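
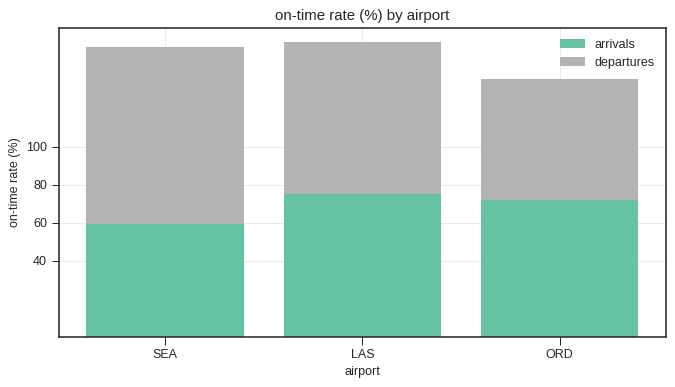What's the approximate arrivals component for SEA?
arrivals top ≈ 60, bottom ≈ 0; segment ≈ 60.

≈ 60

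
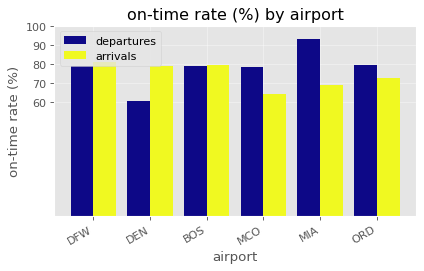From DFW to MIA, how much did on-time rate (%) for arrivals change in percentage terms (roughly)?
DFW ≈ 80, MIA ≈ 70; (70 − 80) / 80 ≈ -12.5%.

≈ -12.5%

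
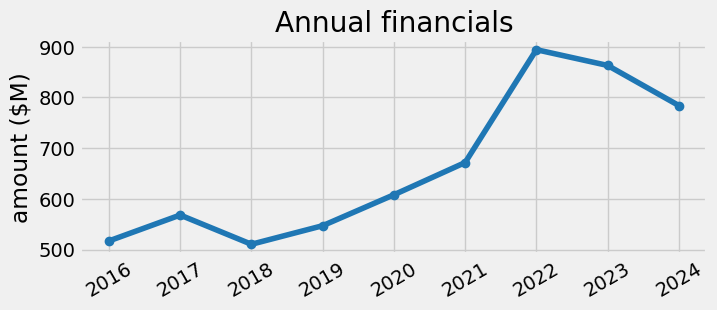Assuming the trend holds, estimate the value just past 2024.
≈ 750

Last three: 900, 850, 800 → slope ≈ -50/step → next ≈ 750.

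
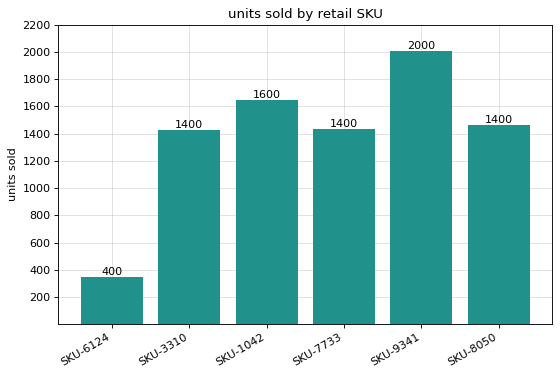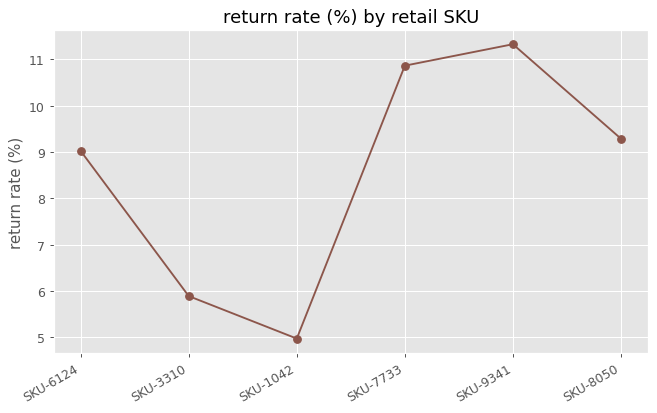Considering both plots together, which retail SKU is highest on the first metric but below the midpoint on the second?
Chart 2 median return rate (%) ≈ 10; below-median retail SKUs: SKU-6124, SKU-3310, SKU-1042. Among those, SKU-1042 has the highest units sold (≈ 1600).

SKU-1042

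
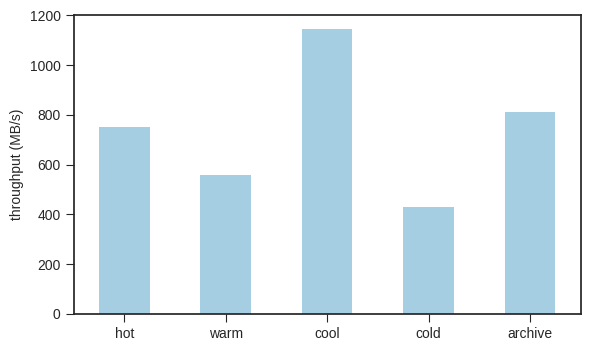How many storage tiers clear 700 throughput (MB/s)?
3

Above 700: hot, cool, archive.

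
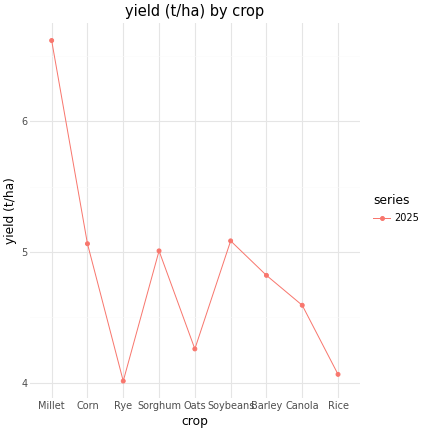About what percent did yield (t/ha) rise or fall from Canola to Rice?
≈ -11.1%

Canola ≈ 4.5, Rice ≈ 4.0; (4.0 − 4.5) / 4.5 ≈ -11.1%.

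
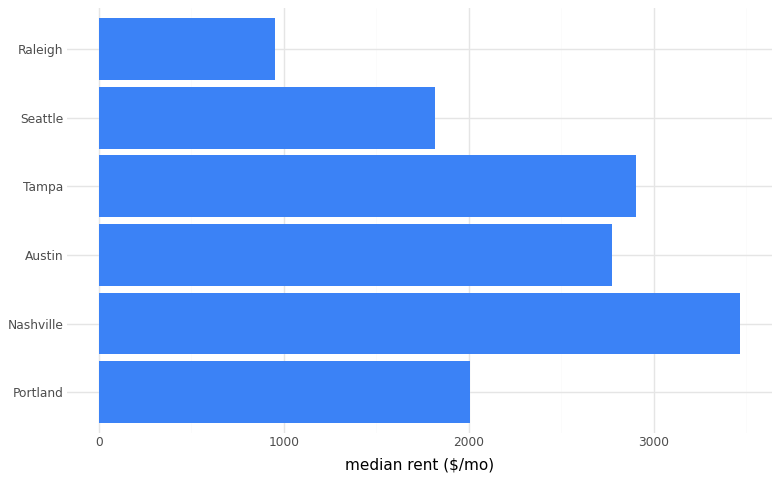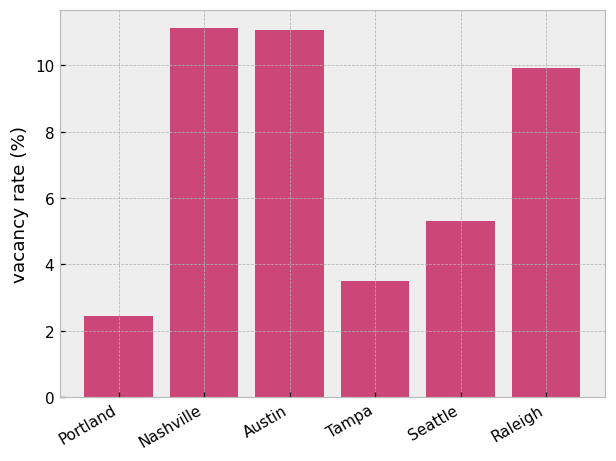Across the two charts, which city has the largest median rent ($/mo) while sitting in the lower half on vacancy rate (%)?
Tampa

Chart 2 median vacancy rate (%) ≈ 8; below-median cities: Portland, Tampa, Seattle. Among those, Tampa has the highest median rent ($/mo) (≈ 3000).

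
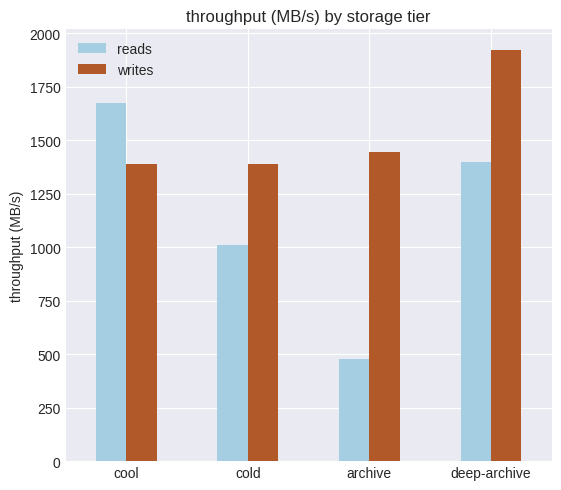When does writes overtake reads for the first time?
cold

cool: writes ≈ 1400 vs reads ≈ 1600 (not yet); cold: writes ≈ 1400 vs reads ≈ 1000 (first crossover).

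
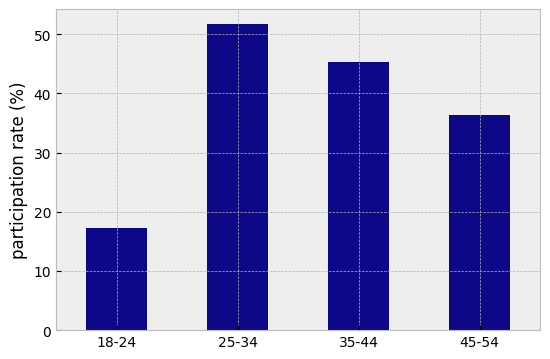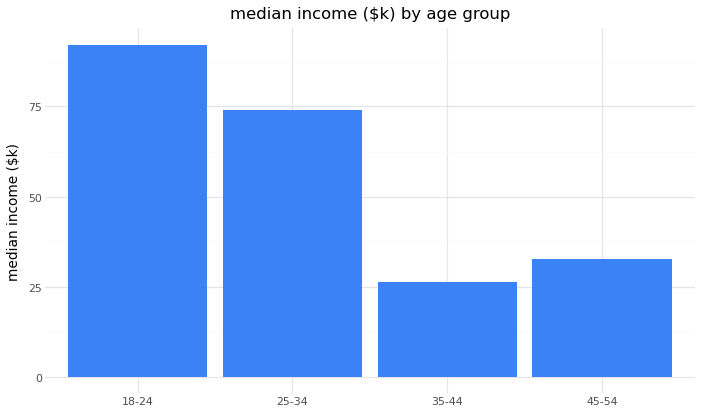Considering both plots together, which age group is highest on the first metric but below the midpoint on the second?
35-44

Chart 2 median median income ($k) ≈ 50; below-median age groups: 35-44, 45-54. Among those, 35-44 has the highest participation rate (%) (≈ 45).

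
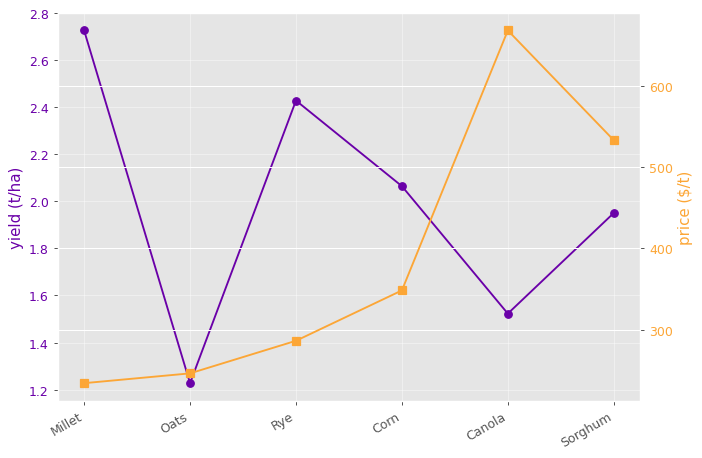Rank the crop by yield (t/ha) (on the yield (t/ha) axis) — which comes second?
Rye

Top 3 (on the yield (t/ha) axis): Millet ≈ 2.8, Rye ≈ 2.4, Corn ≈ 2.0.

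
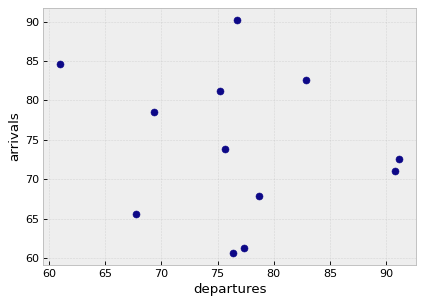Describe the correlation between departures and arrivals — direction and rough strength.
Points are roughly uncorrelated; weak (|r| ≈ 0.2).

no clear correlation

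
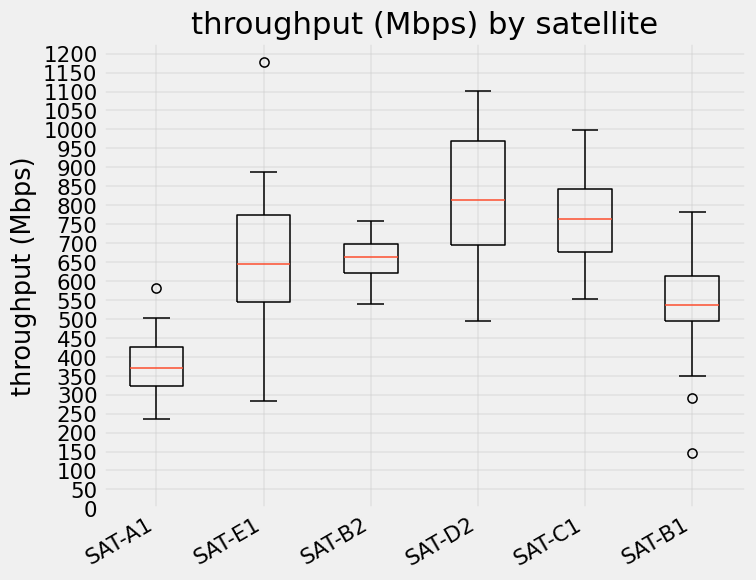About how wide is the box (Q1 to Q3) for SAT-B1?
≈ 100

Q3 ≈ 600, Q1 ≈ 500; IQR ≈ 100.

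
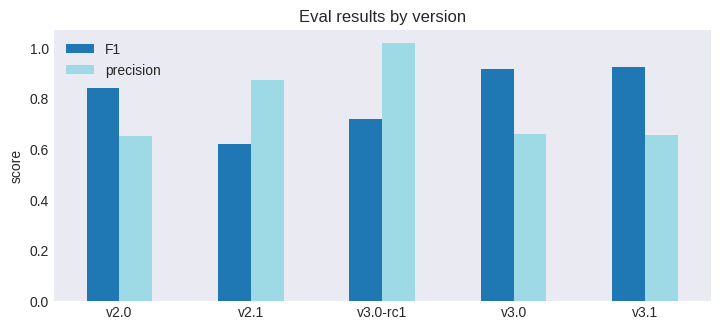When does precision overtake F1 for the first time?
v2.0: precision ≈ 0.7 vs F1 ≈ 0.8 (not yet); v2.1: precision ≈ 0.9 vs F1 ≈ 0.6 (first crossover).

v2.1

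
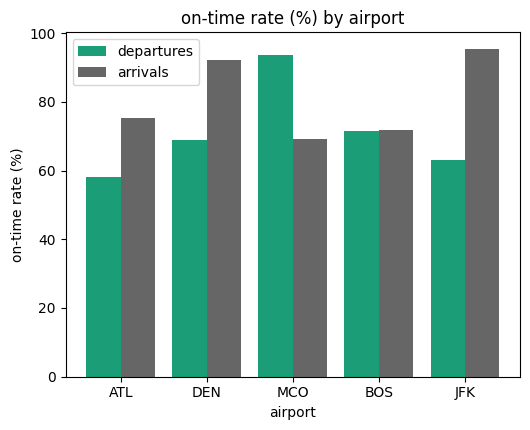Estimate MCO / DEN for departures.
≈ 1.29×

MCO ≈ 90, DEN ≈ 70; 90/70 ≈ 1.29.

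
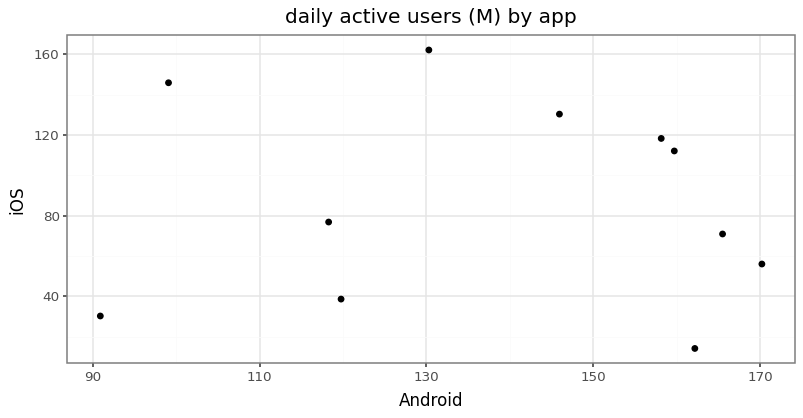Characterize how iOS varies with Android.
Points are roughly uncorrelated; weak (|r| ≈ 0.1).

no clear correlation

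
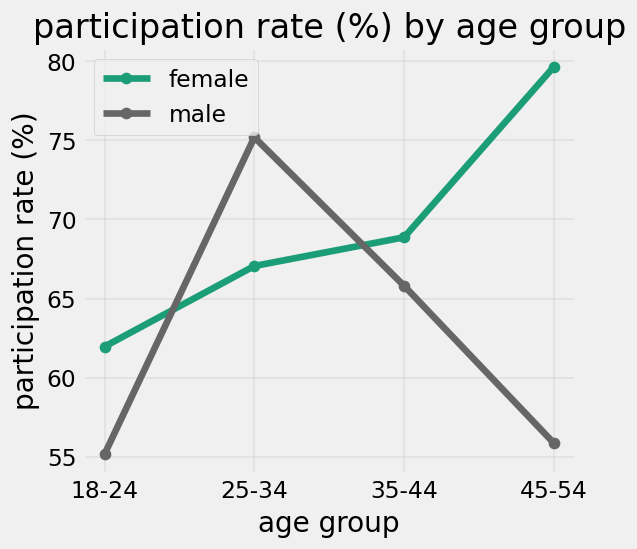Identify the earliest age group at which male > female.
25-34

18-24: male ≈ 55 vs female ≈ 60 (not yet); 25-34: male ≈ 75 vs female ≈ 65 (first crossover).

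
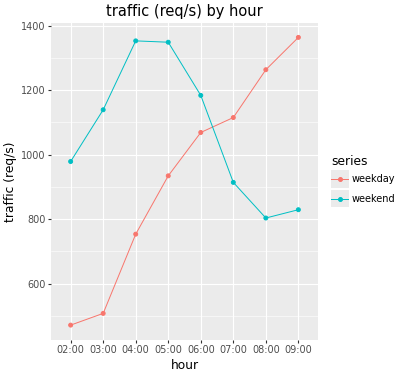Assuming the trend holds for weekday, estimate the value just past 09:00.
≈ 1550

Last three: 1100, 1300, 1400 → slope ≈ 150/step → next ≈ 1550.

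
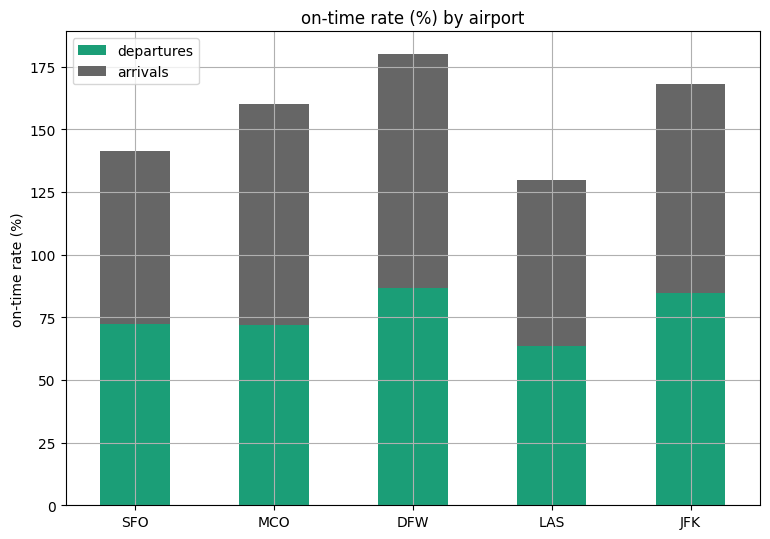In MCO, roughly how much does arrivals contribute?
≈ 80

arrivals top ≈ 160, bottom ≈ 80; segment ≈ 80.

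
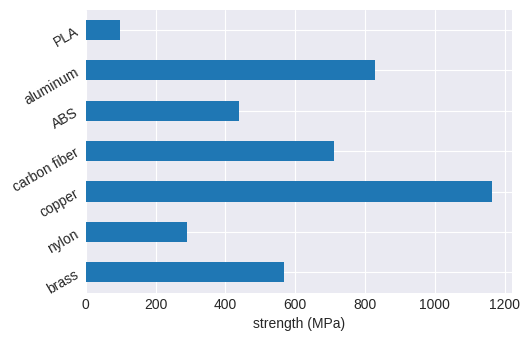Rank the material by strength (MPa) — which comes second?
Top 3: copper ≈ 1200, aluminum ≈ 800, carbon fiber ≈ 700.

aluminum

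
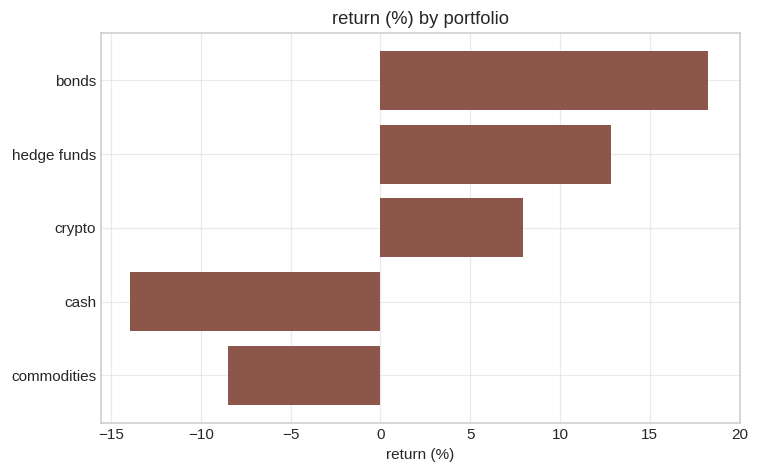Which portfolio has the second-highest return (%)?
Top 3: bonds ≈ 20, hedge funds ≈ 15, crypto ≈ 10.

hedge funds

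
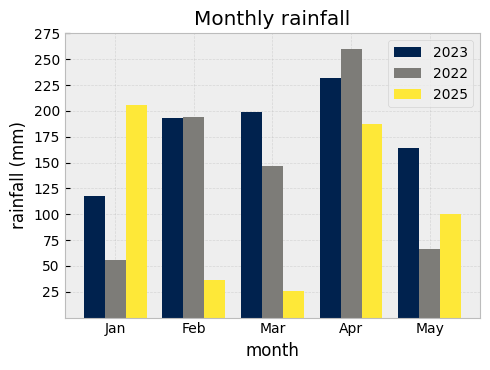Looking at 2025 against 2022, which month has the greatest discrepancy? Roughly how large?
Feb: 2025 ≈ 25, 2022 ≈ 200 → gap ≈ 175. Next-largest (Jan) is only ≈ 150.

Feb, ≈ 175 mm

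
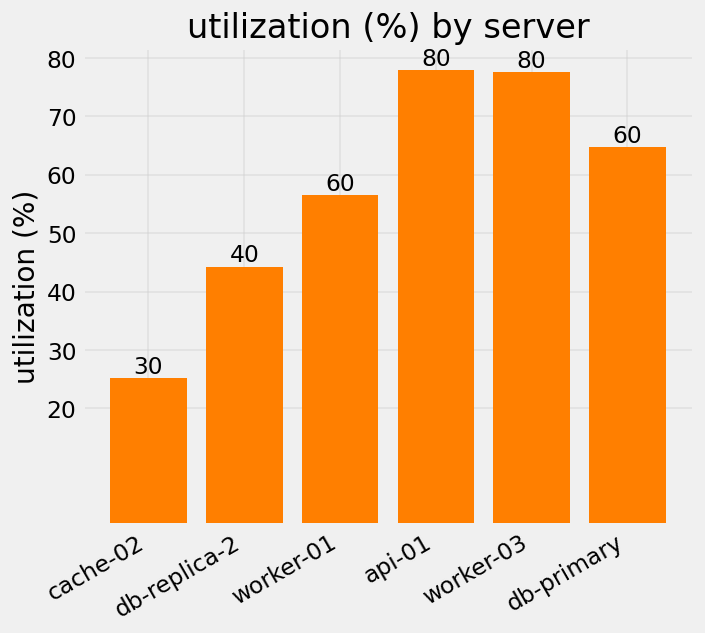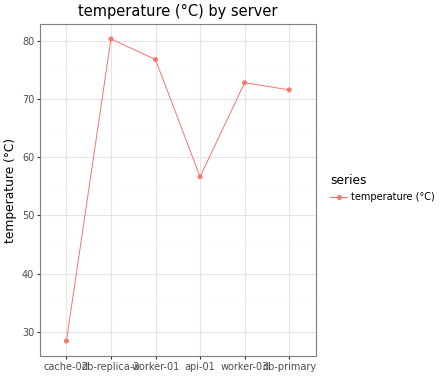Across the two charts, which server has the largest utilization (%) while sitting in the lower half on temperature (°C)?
api-01

Chart 2 median temperature (°C) ≈ 70; below-median servers: cache-02, api-01, db-primary. Among those, api-01 has the highest utilization (%) (≈ 80).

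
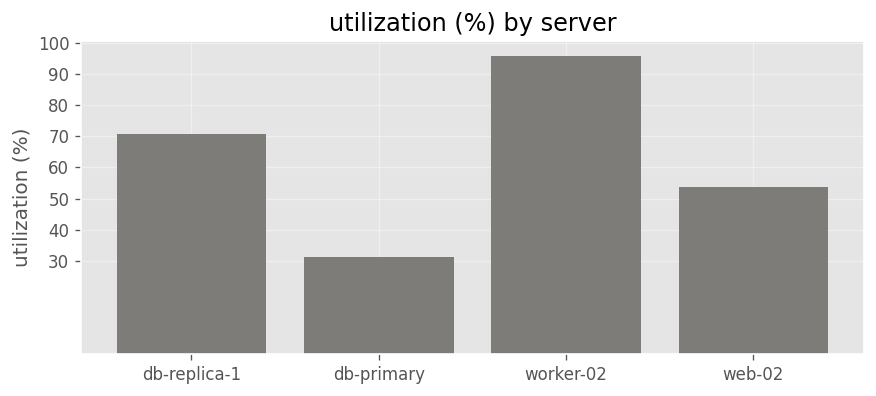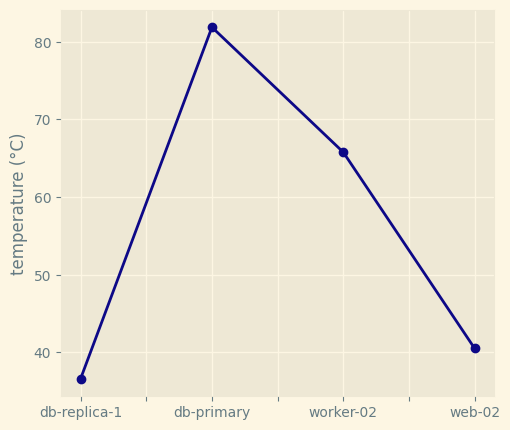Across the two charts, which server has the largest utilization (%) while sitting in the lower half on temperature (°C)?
db-replica-1

Chart 2 median temperature (°C) ≈ 50; below-median servers: db-replica-1, web-02. Among those, db-replica-1 has the highest utilization (%) (≈ 70).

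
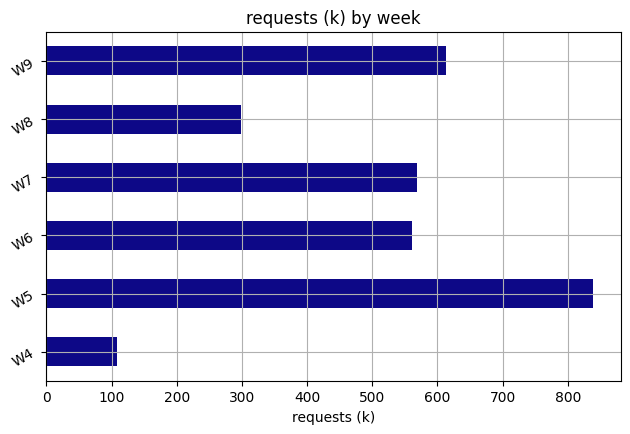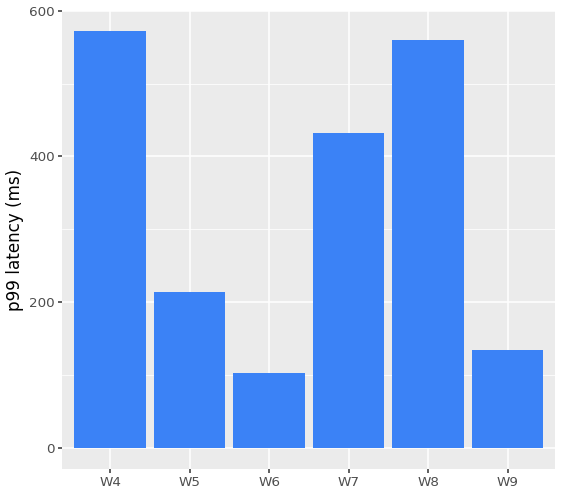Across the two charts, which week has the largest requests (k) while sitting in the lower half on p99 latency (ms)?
Chart 2 median p99 latency (ms) ≈ 300; below-median weeks: W5, W6, W9. Among those, W5 has the highest requests (k) (≈ 800).

W5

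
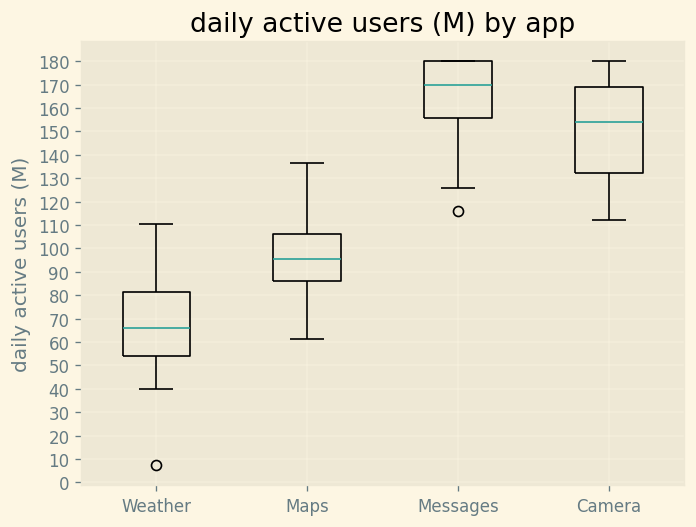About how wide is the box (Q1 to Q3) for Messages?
≈ 20

Q3 ≈ 180, Q1 ≈ 160; IQR ≈ 20.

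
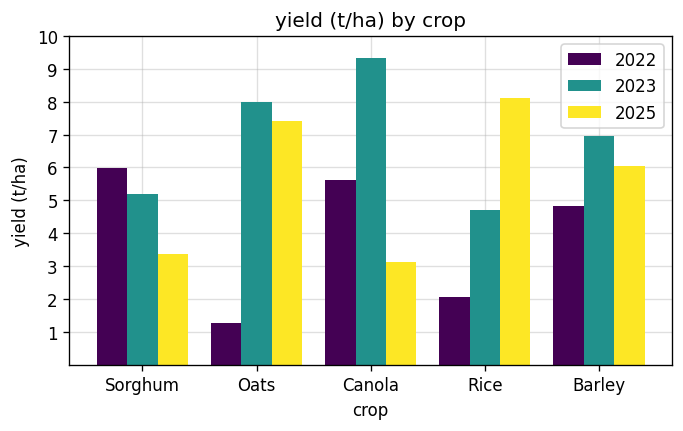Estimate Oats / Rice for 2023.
Oats ≈ 8, Rice ≈ 5; 8/5 ≈ 1.6.

≈ 1.6×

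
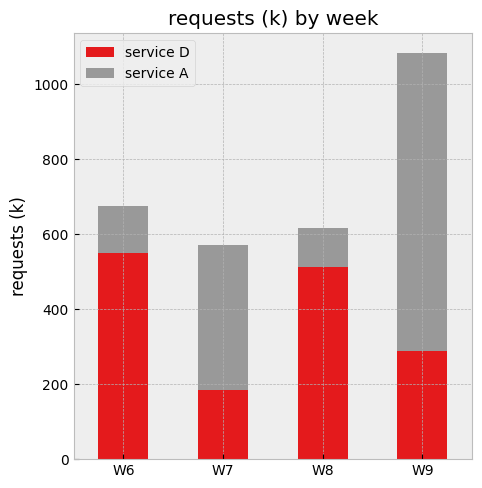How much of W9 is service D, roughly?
service D top ≈ 300, bottom ≈ 0; segment ≈ 300.

≈ 300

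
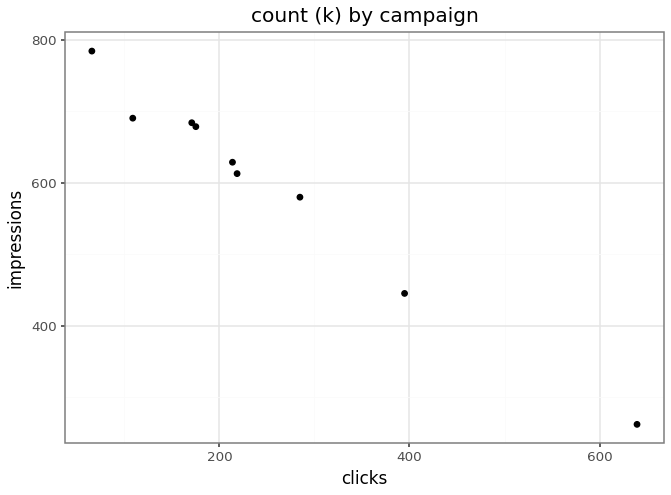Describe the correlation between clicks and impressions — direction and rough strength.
Points are negatively correlated; strong (|r| ≈ 1.0).

negative, strong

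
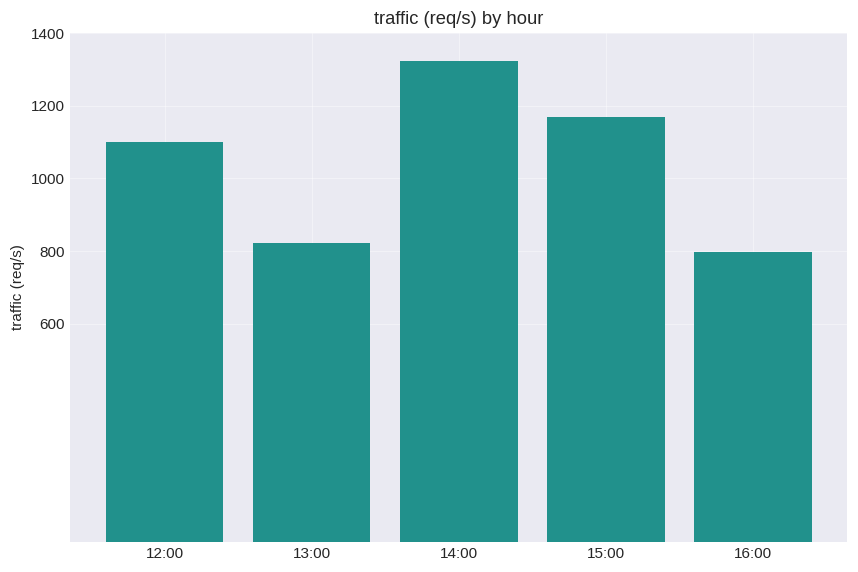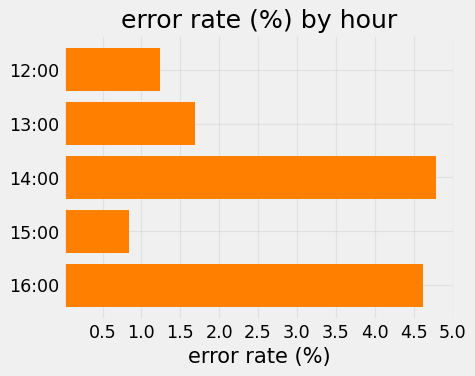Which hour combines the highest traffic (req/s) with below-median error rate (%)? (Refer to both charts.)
Chart 2 median error rate (%) ≈ 1.5; below-median hours: 12:00, 15:00. Among those, 15:00 has the highest traffic (req/s) (≈ 1200).

15:00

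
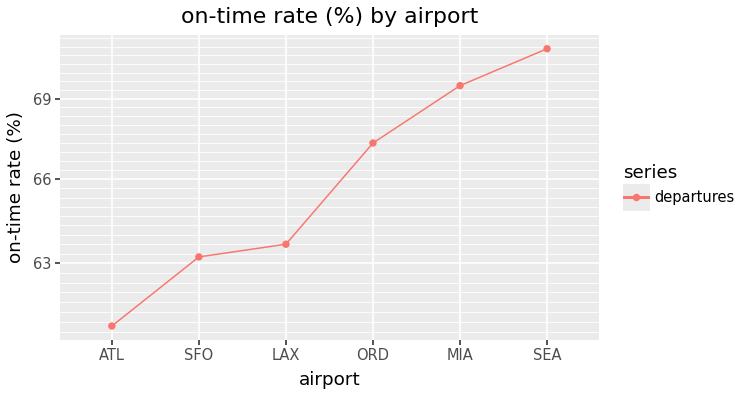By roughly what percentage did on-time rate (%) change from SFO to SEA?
≈ +12.7%

SFO ≈ 63, SEA ≈ 71; (71 − 63) / 63 ≈ +12.7%.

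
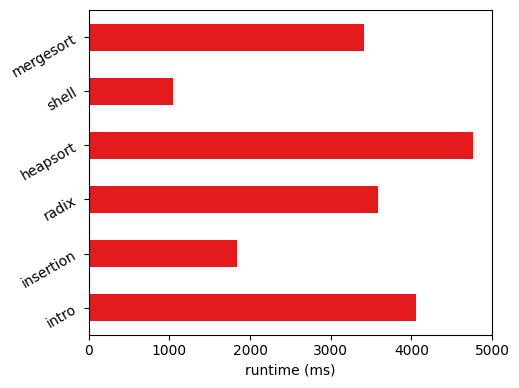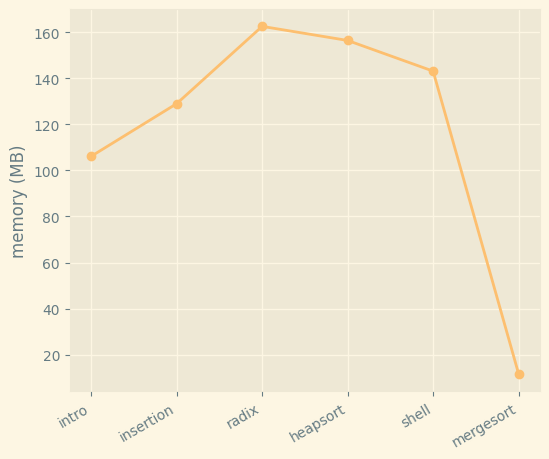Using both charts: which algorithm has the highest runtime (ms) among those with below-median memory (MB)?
Chart 2 median memory (MB) ≈ 140; below-median algorithms: intro, insertion, mergesort. Among those, intro has the highest runtime (ms) (≈ 4000).

intro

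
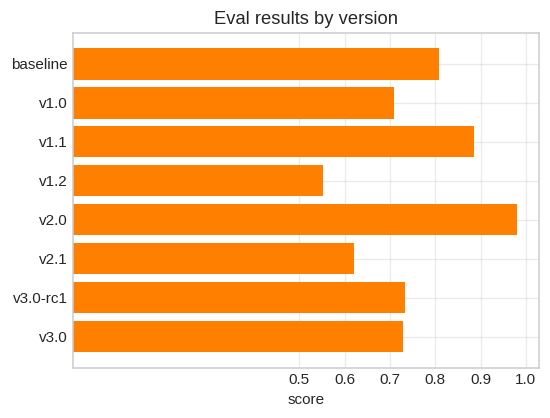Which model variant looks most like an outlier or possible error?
v2.0 ≈ 1.0; the rest sit between ≈ 0.6 and ≈ 0.9.

v2.0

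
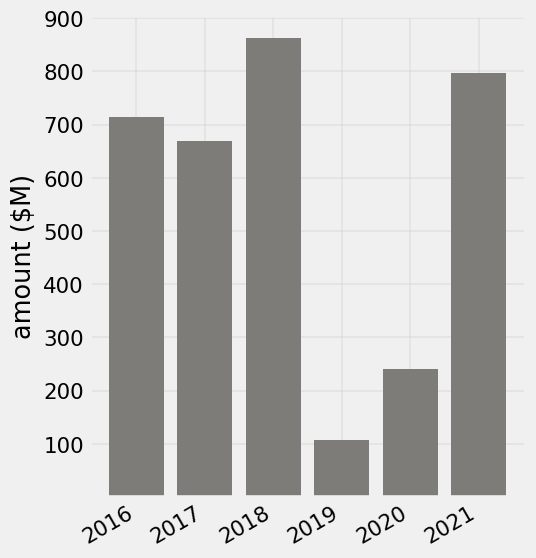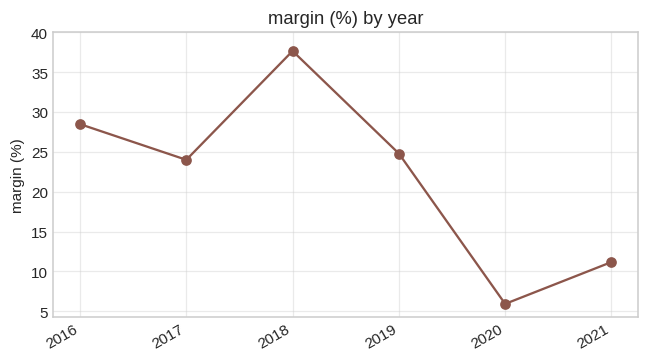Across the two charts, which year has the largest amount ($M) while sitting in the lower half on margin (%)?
Chart 2 median margin (%) ≈ 25; below-median years: 2017, 2020, 2021. Among those, 2021 has the highest amount ($M) (≈ 800).

2021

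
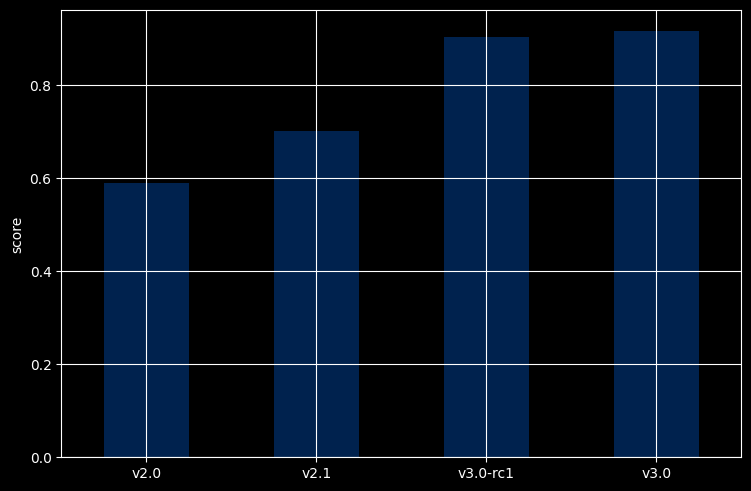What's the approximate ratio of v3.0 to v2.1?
v3.0 ≈ 0.9, v2.1 ≈ 0.7; 0.9/0.7 ≈ 1.29.

≈ 1.29×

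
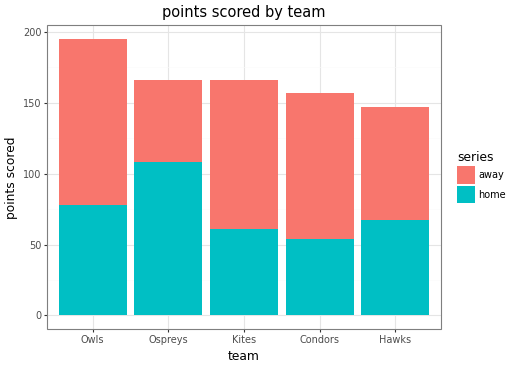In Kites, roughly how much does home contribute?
≈ 60

home top ≈ 60, bottom ≈ 0; segment ≈ 60.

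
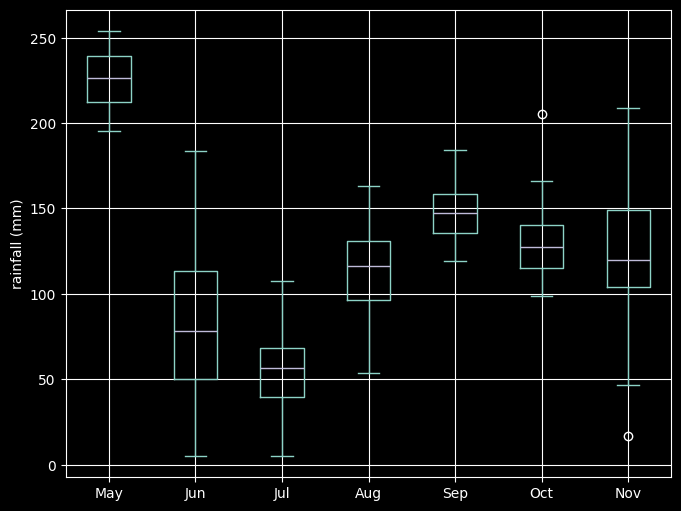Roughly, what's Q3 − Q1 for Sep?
Q3 ≈ 160, Q1 ≈ 140; IQR ≈ 20.

≈ 20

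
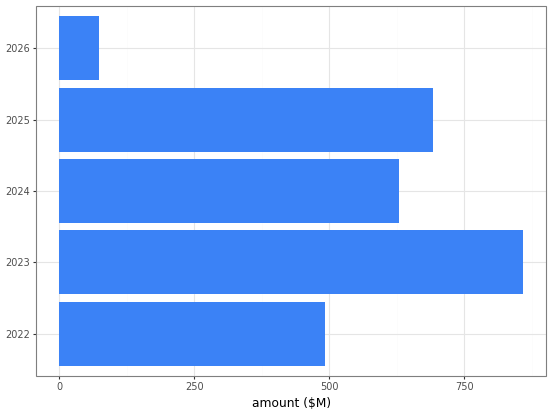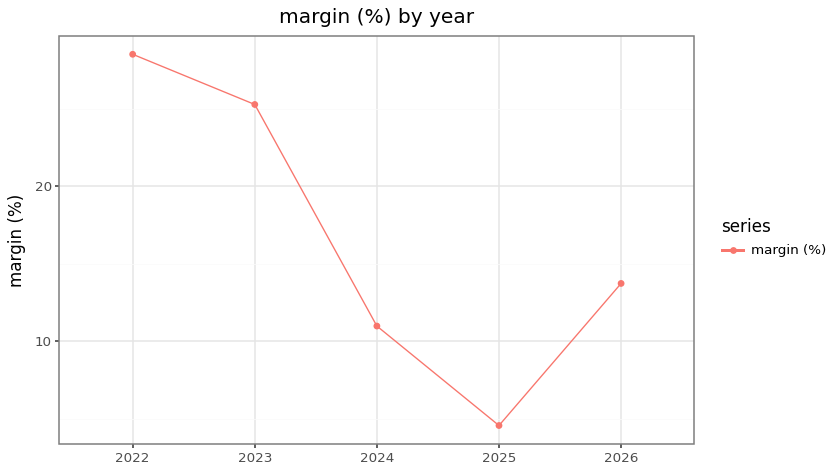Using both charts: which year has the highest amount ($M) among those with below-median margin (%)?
2025

Chart 2 median margin (%) ≈ 15; below-median years: 2024, 2025. Among those, 2025 has the highest amount ($M) (≈ 700).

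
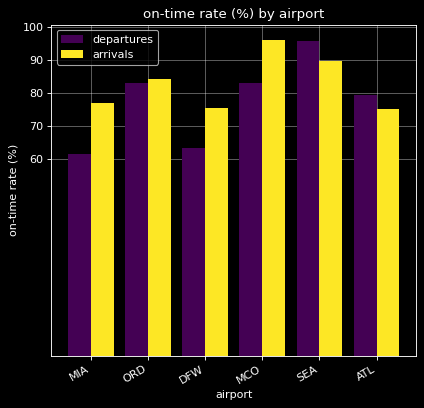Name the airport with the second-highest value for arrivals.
Top 3 for arrivals: MCO ≈ 100, SEA ≈ 90, ORD ≈ 80.

SEA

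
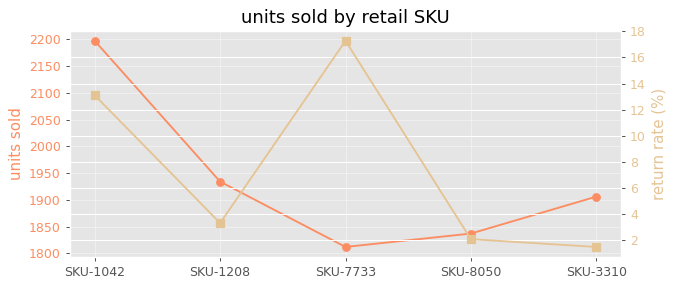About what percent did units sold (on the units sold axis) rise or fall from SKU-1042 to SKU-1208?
≈ -11.4%

SKU-1042 ≈ 2200, SKU-1208 ≈ 1950; (1950 − 2200) / 2200 ≈ -11.4%.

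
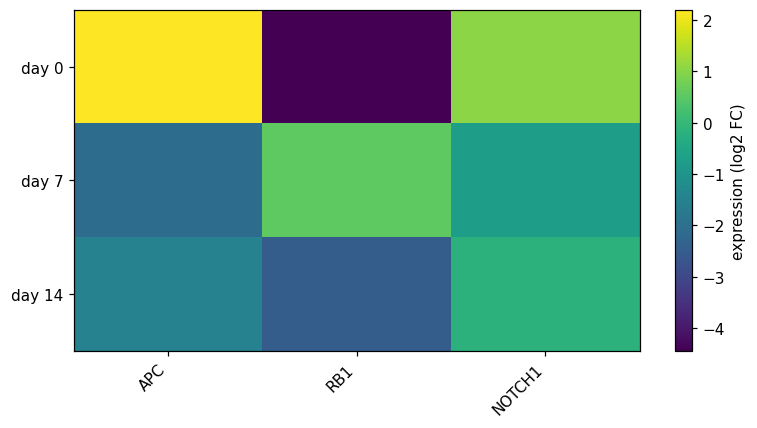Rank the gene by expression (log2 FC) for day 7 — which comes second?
Top 3 for day 7: RB1 ≈ 1, NOTCH1 ≈ -1, APC ≈ -2.

NOTCH1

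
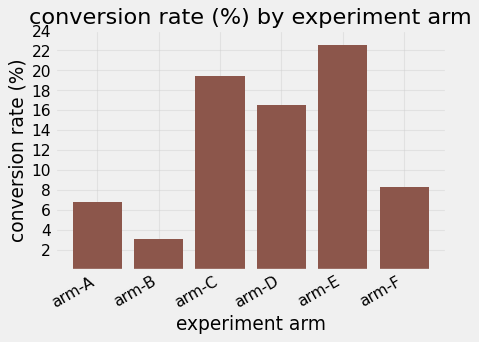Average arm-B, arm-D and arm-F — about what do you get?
(4 + 16 + 8) / 3 ≈ 9.

≈ 9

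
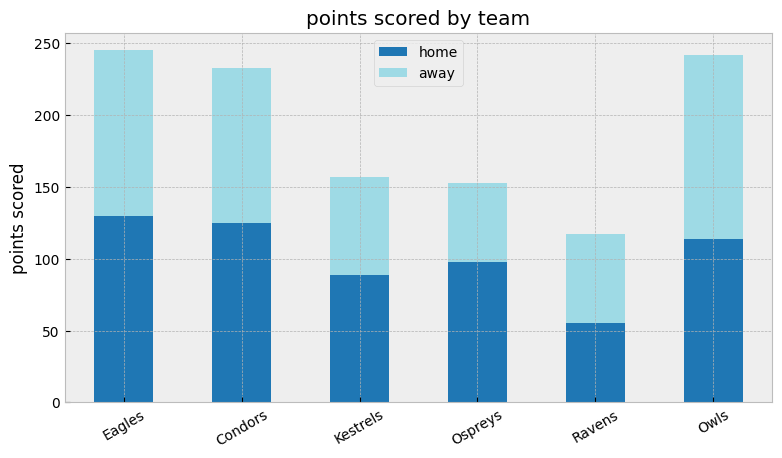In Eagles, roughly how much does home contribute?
home top ≈ 125, bottom ≈ 0; segment ≈ 125.

≈ 125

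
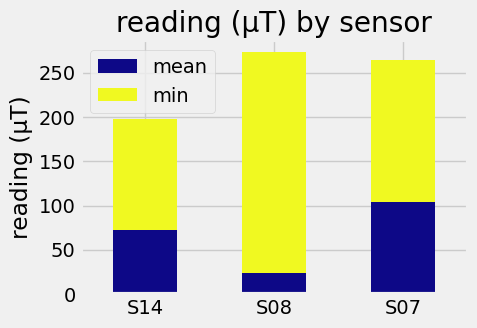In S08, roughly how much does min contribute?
≈ 250

min top ≈ 275, bottom ≈ 25; segment ≈ 250.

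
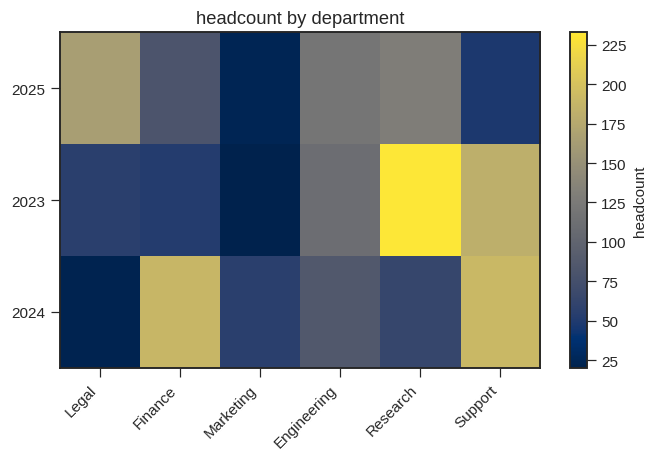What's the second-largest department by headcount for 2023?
Top 3 for 2023: Research ≈ 240, Support ≈ 180, Engineering ≈ 120.

Support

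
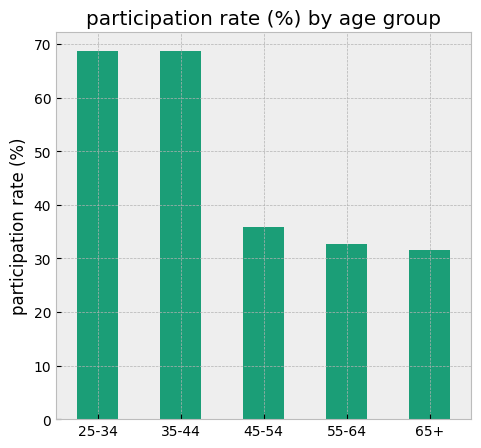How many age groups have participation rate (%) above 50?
Above 50: 25-34, 35-44.

2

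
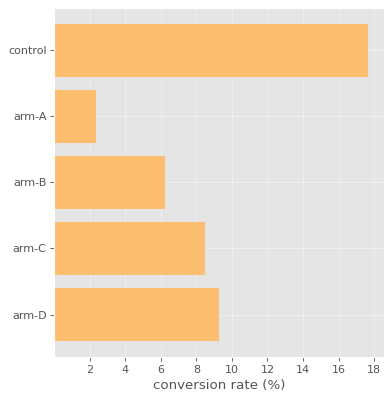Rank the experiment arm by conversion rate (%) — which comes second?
Top 3: control ≈ 18, arm-D ≈ 10, arm-C ≈ 8.

arm-D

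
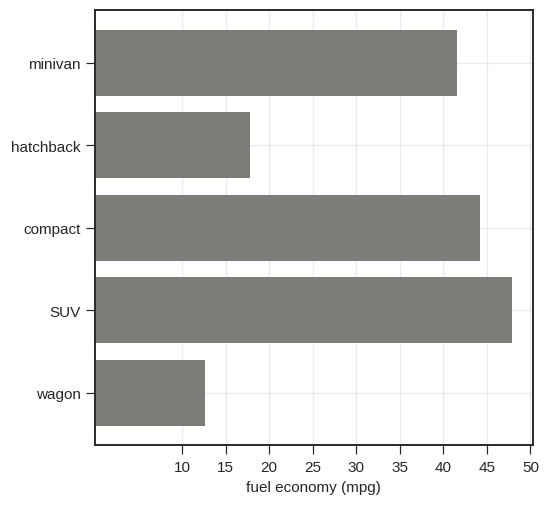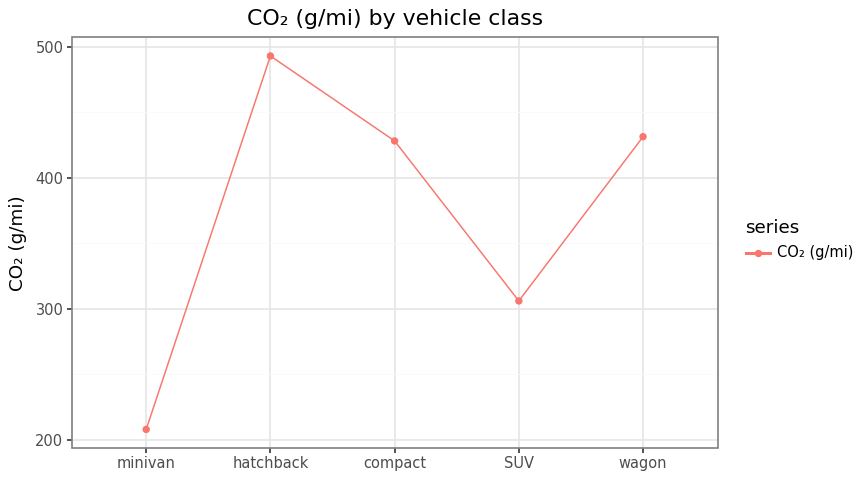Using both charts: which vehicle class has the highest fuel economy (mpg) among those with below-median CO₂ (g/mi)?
Chart 2 median CO₂ (g/mi) ≈ 450; below-median vehicle classes: minivan, SUV. Among those, SUV has the highest fuel economy (mpg) (≈ 50).

SUV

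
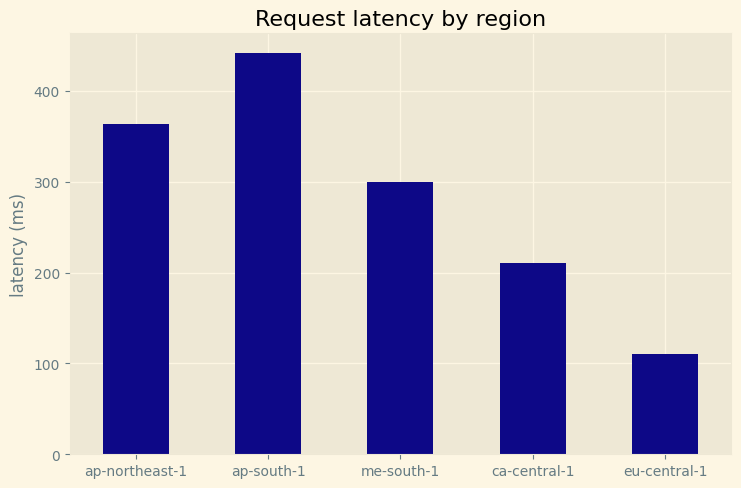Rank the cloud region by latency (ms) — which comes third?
Top 4: ap-south-1 ≈ 450, ap-northeast-1 ≈ 350, me-south-1 ≈ 300, ca-central-1 ≈ 200.

me-south-1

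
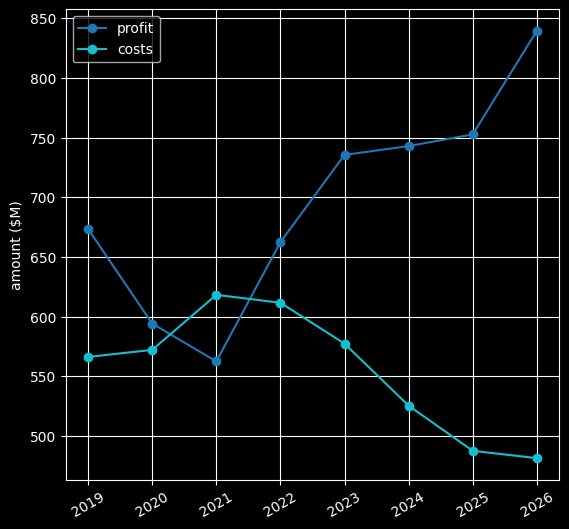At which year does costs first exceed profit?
2020: costs ≈ 550 vs profit ≈ 600 (not yet); 2021: costs ≈ 600 vs profit ≈ 550 (first crossover).

2021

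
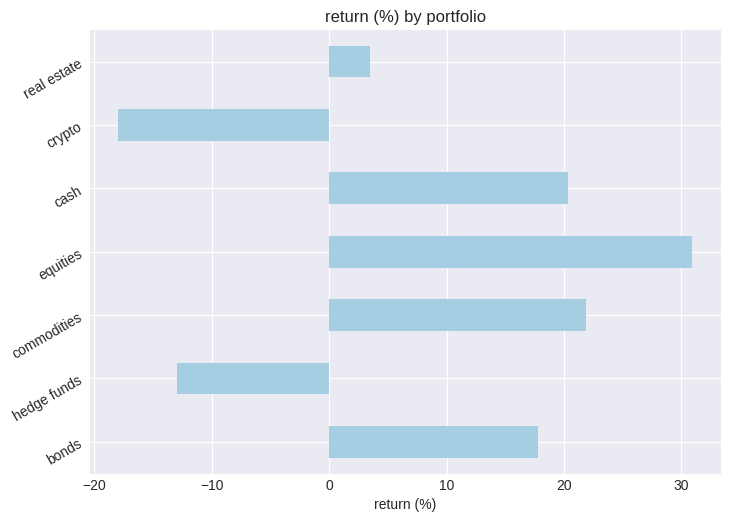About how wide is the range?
Max equities ≈ 30, min crypto ≈ -20; range ≈ 50.

≈ 50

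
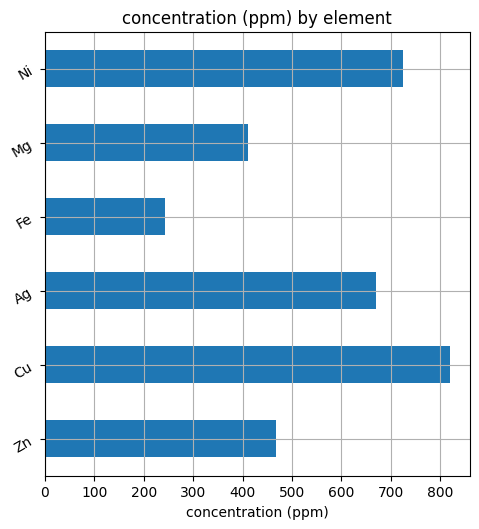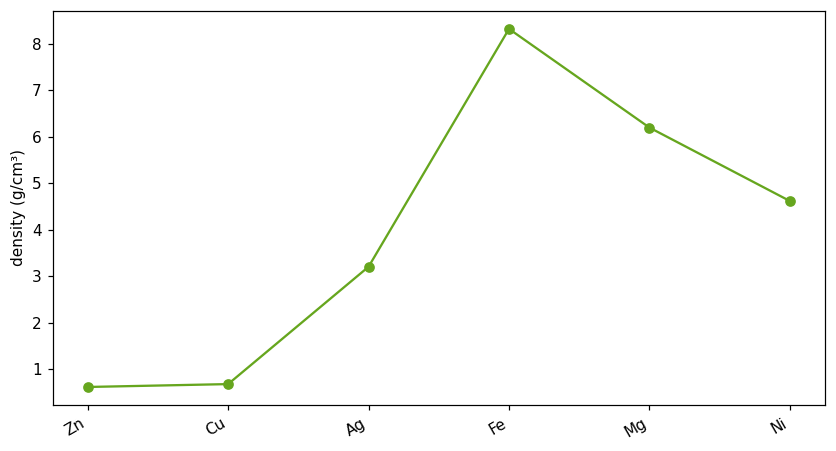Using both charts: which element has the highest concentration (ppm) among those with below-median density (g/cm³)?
Cu

Chart 2 median density (g/cm³) ≈ 4; below-median elements: Zn, Cu, Ag. Among those, Cu has the highest concentration (ppm) (≈ 800).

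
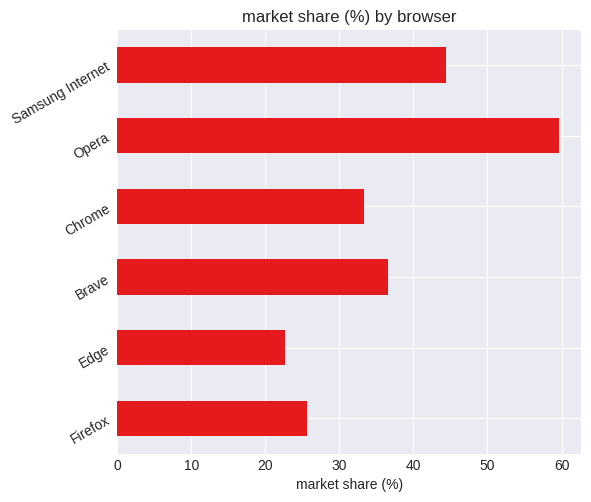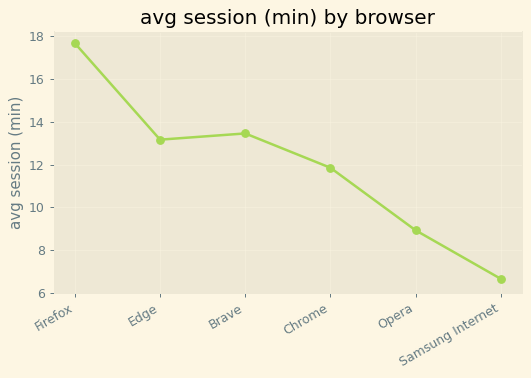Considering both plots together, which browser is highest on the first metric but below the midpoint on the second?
Chart 2 median avg session (min) ≈ 12; below-median browsers: Chrome, Opera, Samsung Internet. Among those, Opera has the highest market share (%) (≈ 60).

Opera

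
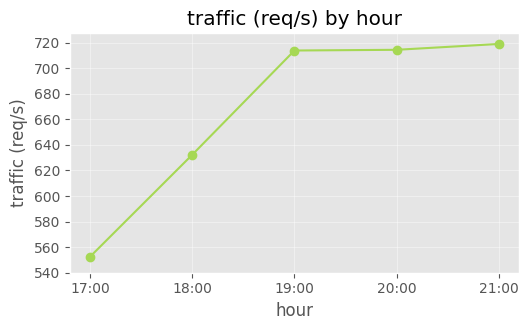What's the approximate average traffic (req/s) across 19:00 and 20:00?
≈ 720

(720 + 720) / 2 ≈ 720.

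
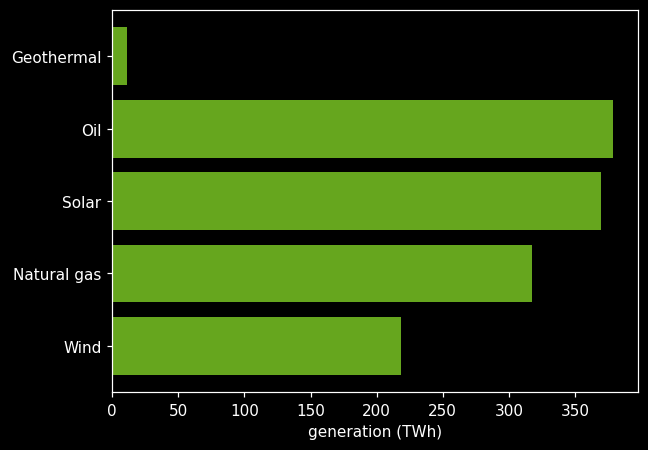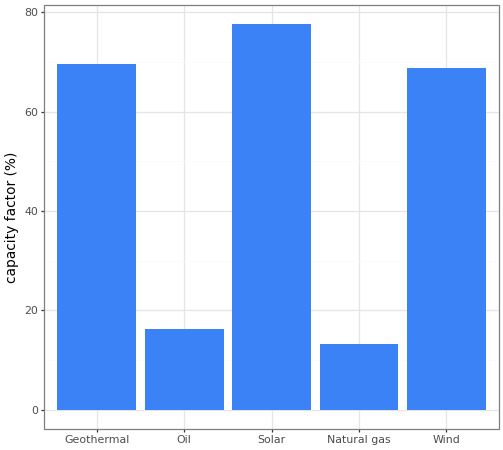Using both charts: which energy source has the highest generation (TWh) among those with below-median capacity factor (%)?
Oil

Chart 2 median capacity factor (%) ≈ 70; below-median energy sources: Oil, Natural gas. Among those, Oil has the highest generation (TWh) (≈ 400).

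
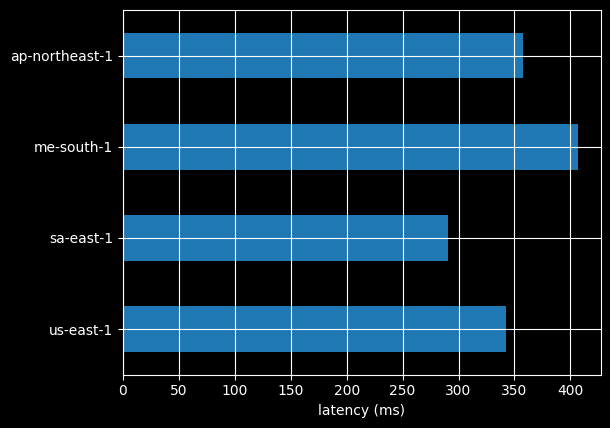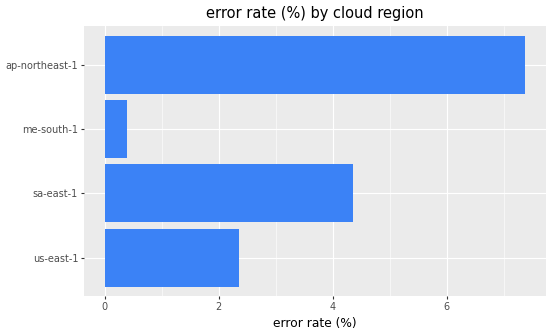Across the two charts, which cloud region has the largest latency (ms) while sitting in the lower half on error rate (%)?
Chart 2 median error rate (%) ≈ 3; below-median cloud regions: us-east-1, me-south-1. Among those, me-south-1 has the highest latency (ms) (≈ 400).

me-south-1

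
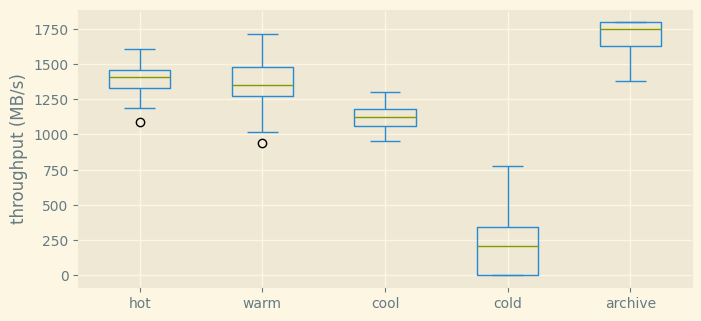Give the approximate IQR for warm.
≈ 200

Q3 ≈ 1400, Q1 ≈ 1200; IQR ≈ 200.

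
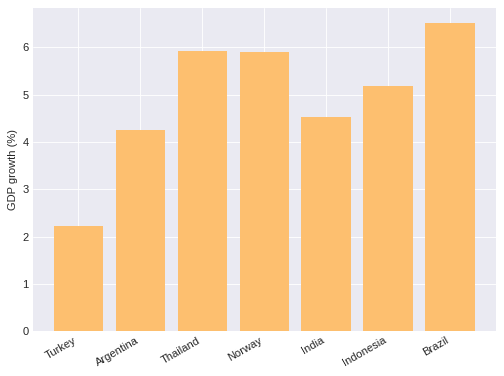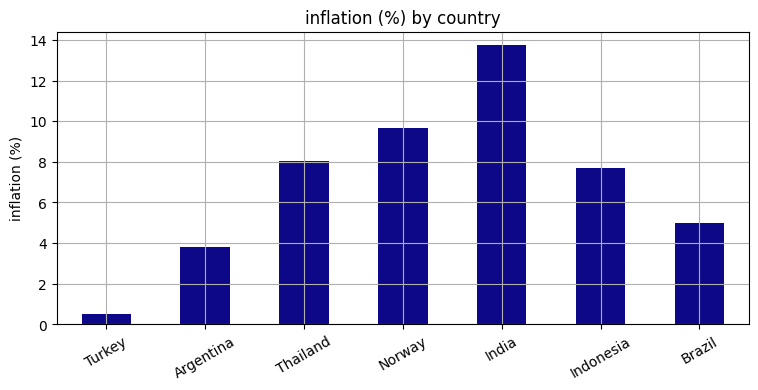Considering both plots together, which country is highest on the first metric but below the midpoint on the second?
Brazil

Chart 2 median inflation (%) ≈ 8; below-median countries: Turkey, Argentina, Brazil. Among those, Brazil has the highest GDP growth (%) (≈ 7).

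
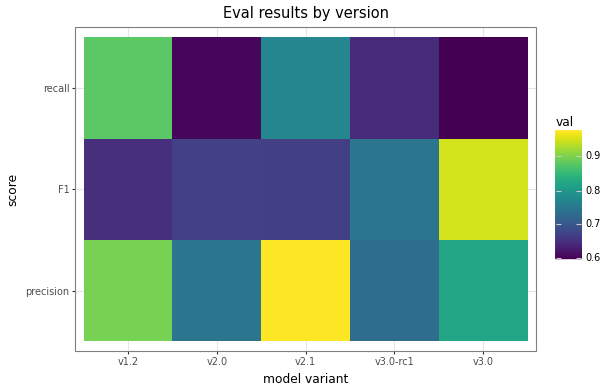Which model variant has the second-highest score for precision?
v1.2

Top 3 for precision: v2.1 ≈ 1.00, v1.2 ≈ 0.90, v3.0 ≈ 0.80.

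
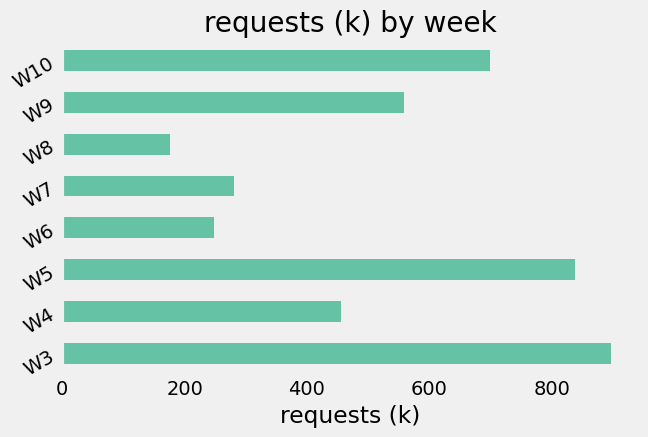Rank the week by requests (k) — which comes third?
Top 4: W3 ≈ 900, W5 ≈ 800, W10 ≈ 700, W9 ≈ 600.

W10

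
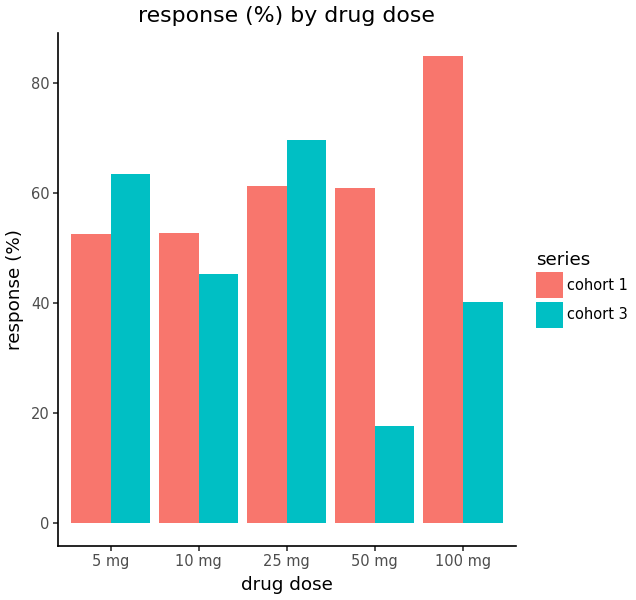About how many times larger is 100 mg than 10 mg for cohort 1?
100 mg ≈ 80, 10 mg ≈ 50; 80/50 ≈ 1.6.

≈ 1.6×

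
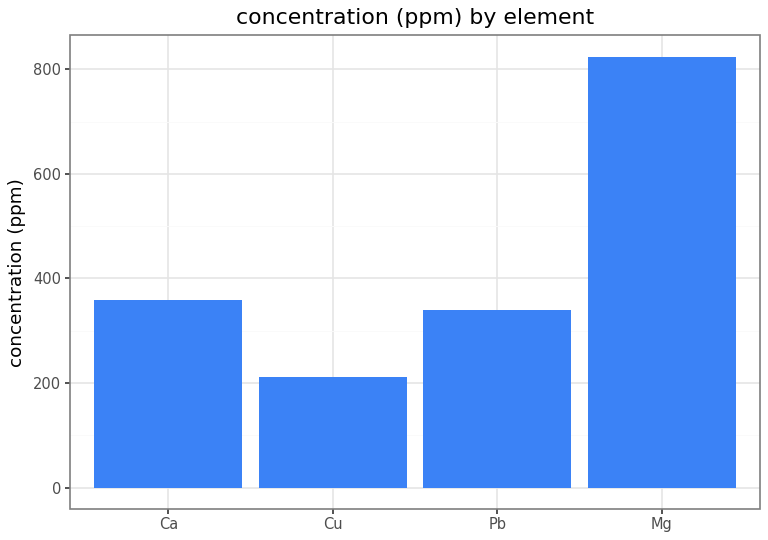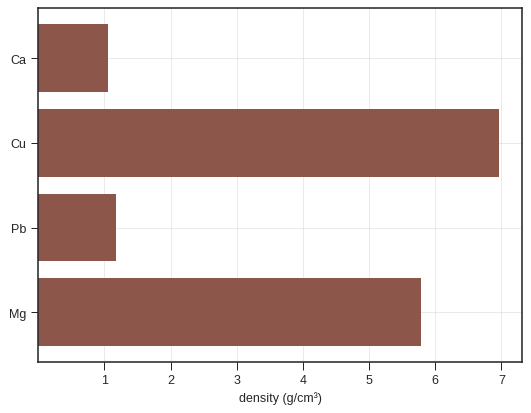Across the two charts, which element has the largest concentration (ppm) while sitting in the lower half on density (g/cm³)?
Ca

Chart 2 median density (g/cm³) ≈ 3; below-median elements: Ca, Pb. Among those, Ca has the highest concentration (ppm) (≈ 400).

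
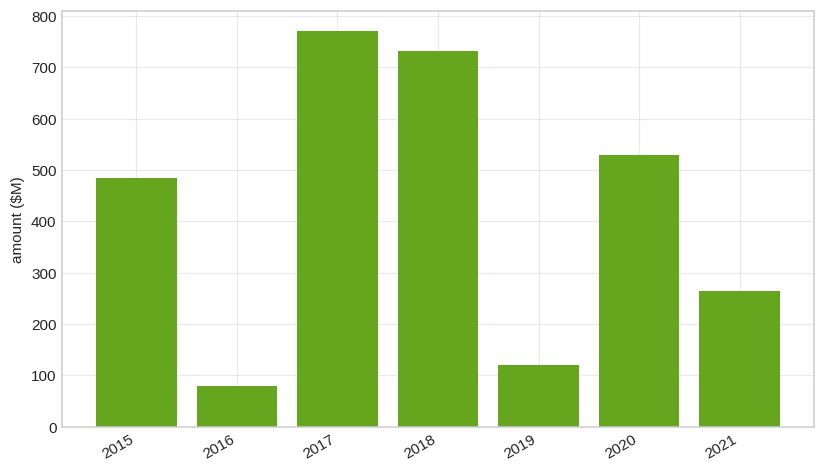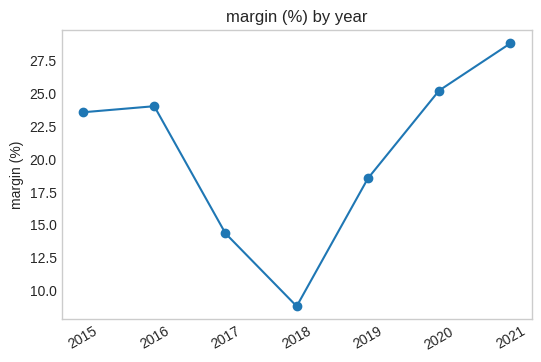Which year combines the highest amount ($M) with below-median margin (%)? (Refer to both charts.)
Chart 2 median margin (%) ≈ 25; below-median years: 2017, 2018, 2019. Among those, 2017 has the highest amount ($M) (≈ 800).

2017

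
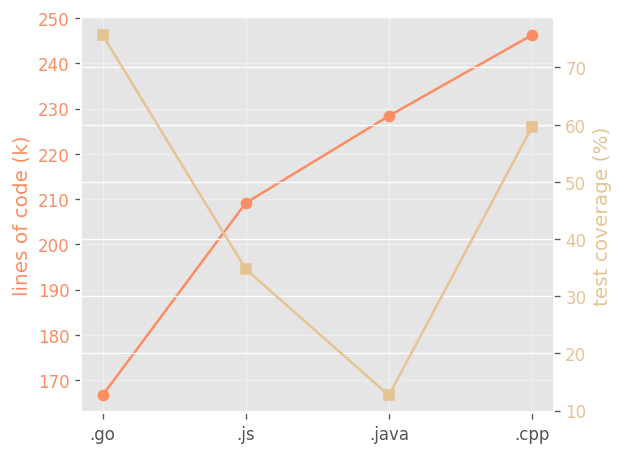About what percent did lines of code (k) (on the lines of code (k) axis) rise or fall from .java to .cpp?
≈ +8.7%

.java ≈ 230, .cpp ≈ 250; (250 − 230) / 230 ≈ +8.7%.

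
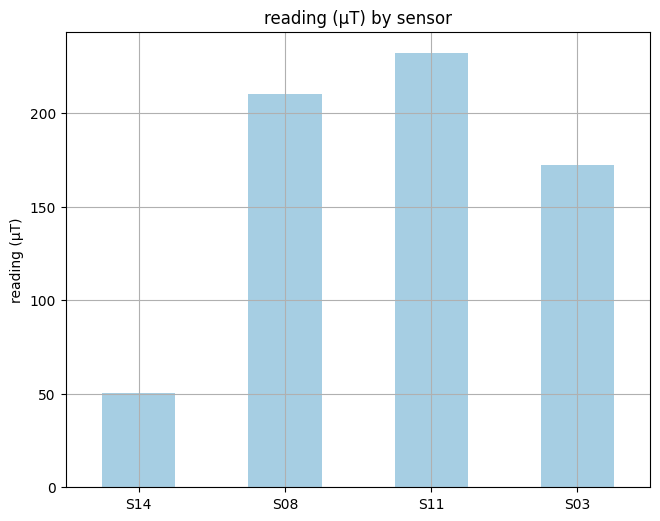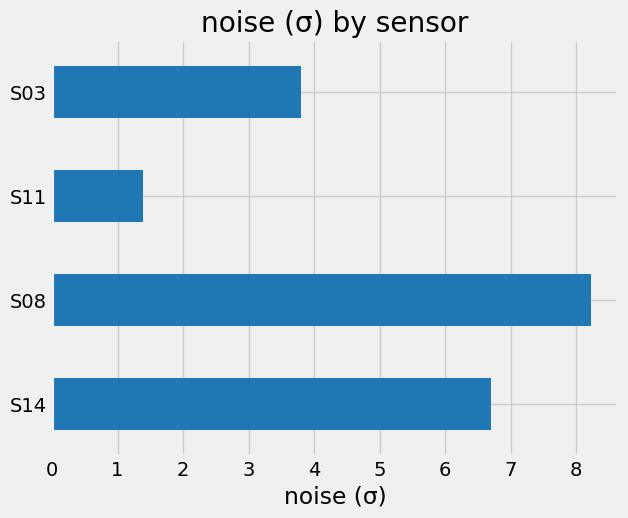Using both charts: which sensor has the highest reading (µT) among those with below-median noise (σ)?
S11

Chart 2 median noise (σ) ≈ 5; below-median sensors: S11, S03. Among those, S11 has the highest reading (µT) (≈ 225).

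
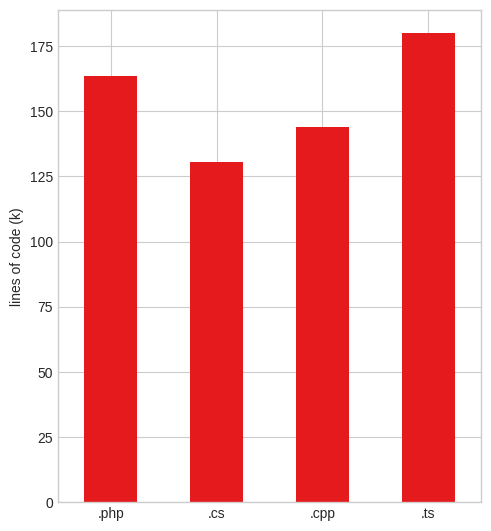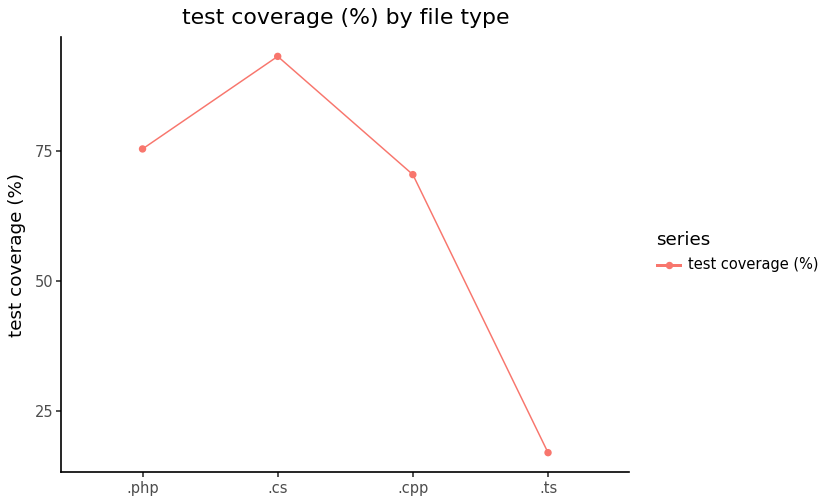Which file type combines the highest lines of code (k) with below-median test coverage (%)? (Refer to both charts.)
.ts

Chart 2 median test coverage (%) ≈ 70; below-median file types: .cpp, .ts. Among those, .ts has the highest lines of code (k) (≈ 180).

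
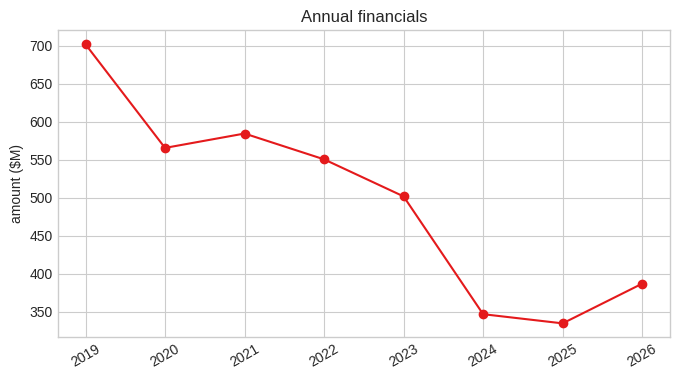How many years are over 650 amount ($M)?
Above 650: 2019.

1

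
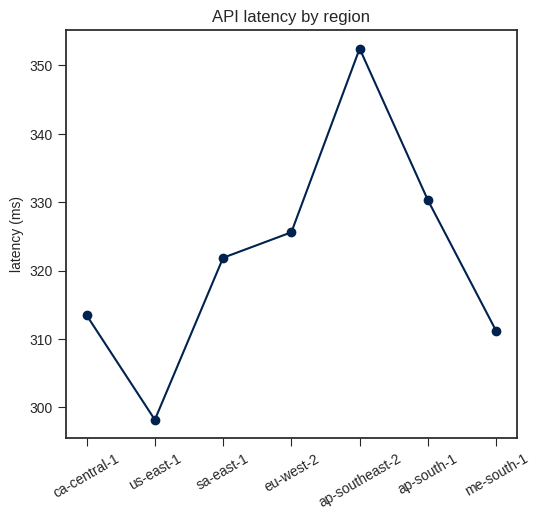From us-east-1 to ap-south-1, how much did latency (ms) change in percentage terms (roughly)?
us-east-1 ≈ 300, ap-south-1 ≈ 330; (330 − 300) / 300 ≈ +10%.

≈ +10%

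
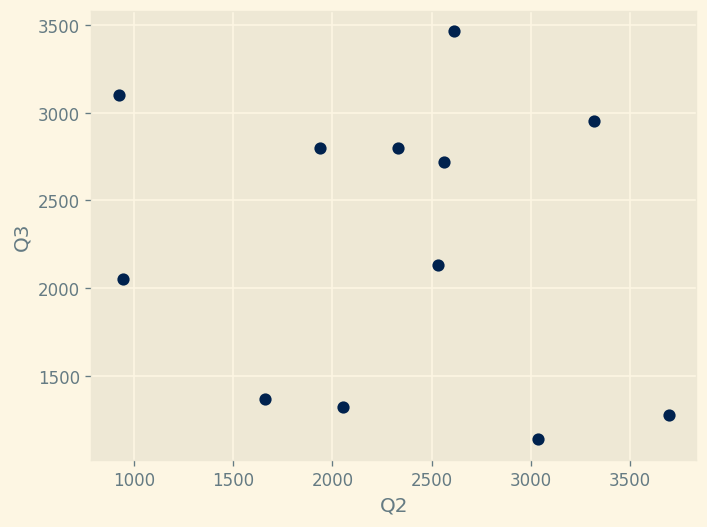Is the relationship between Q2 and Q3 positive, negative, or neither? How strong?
Points are roughly uncorrelated; weak (|r| ≈ 0.2).

no clear correlation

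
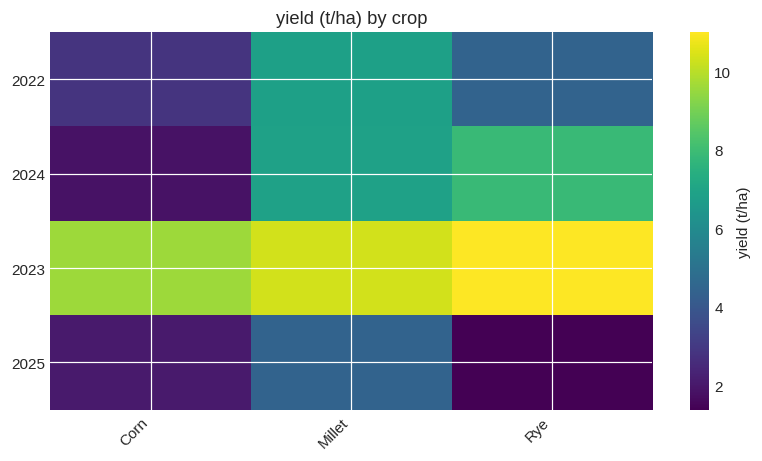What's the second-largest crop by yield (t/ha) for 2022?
Rye

Top 3 for 2022: Millet ≈ 7, Rye ≈ 4, Corn ≈ 3.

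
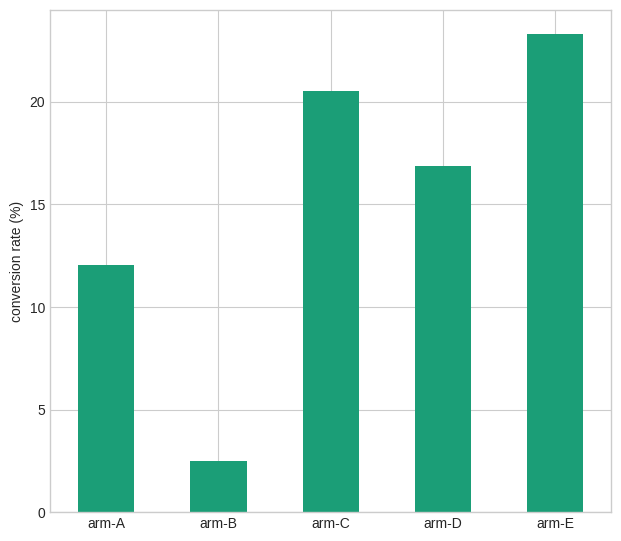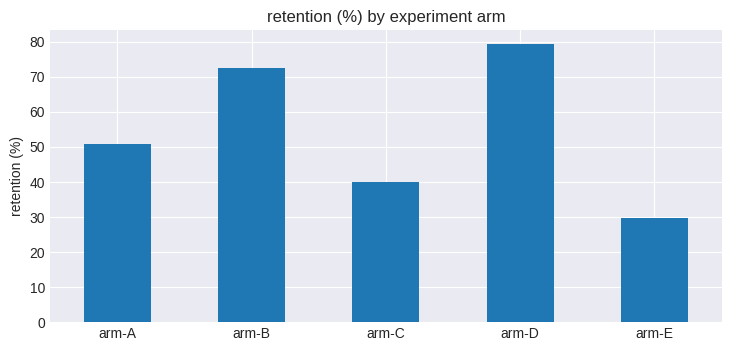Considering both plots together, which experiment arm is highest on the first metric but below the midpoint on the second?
Chart 2 median retention (%) ≈ 50; below-median experiment arms: arm-C, arm-E. Among those, arm-E has the highest conversion rate (%) (≈ 25).

arm-E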